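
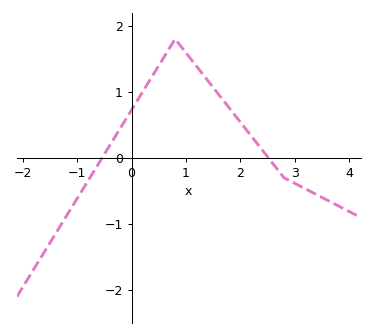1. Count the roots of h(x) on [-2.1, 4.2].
2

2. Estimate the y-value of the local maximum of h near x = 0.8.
1.8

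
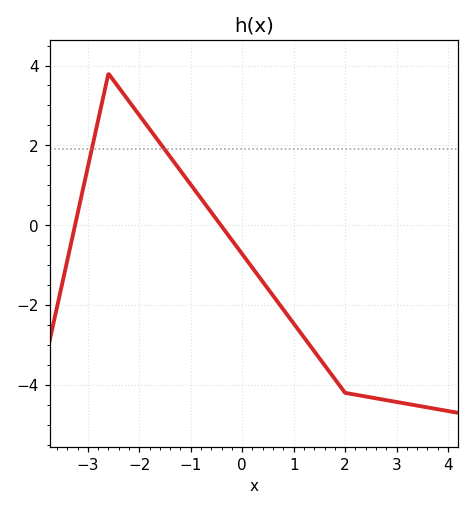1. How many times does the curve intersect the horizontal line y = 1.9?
2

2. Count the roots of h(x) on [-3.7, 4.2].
2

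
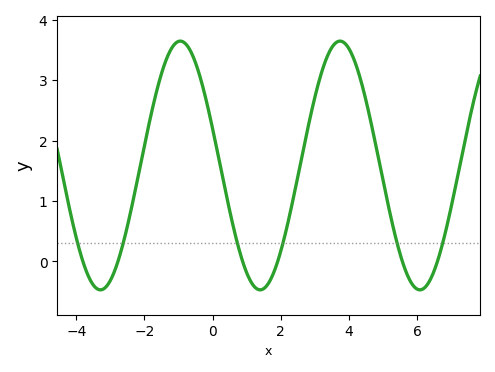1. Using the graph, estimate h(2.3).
0.9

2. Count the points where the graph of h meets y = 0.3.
6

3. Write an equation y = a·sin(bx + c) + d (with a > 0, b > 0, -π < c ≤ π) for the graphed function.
y = 2.06sin(1.3x + 2.8) + 1.59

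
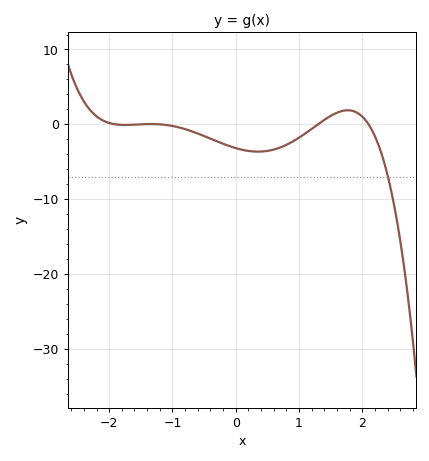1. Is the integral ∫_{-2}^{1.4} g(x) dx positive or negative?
negative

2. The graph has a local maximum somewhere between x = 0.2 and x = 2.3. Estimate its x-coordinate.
1.8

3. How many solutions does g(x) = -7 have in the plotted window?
1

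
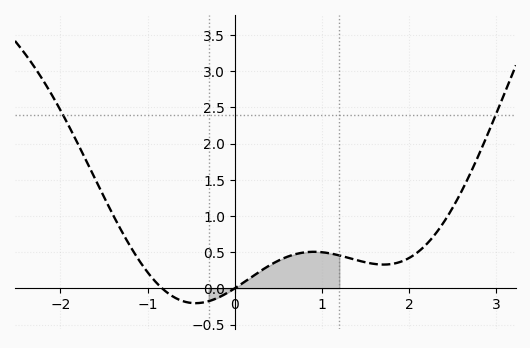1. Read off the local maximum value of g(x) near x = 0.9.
0.504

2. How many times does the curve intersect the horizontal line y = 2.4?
2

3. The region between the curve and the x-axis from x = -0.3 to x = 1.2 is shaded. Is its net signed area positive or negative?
positive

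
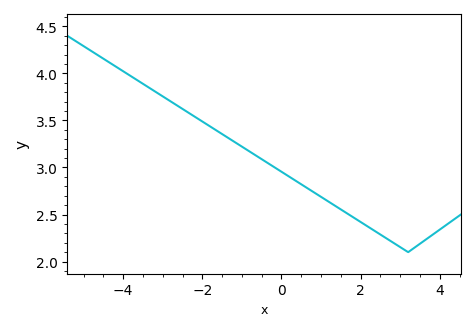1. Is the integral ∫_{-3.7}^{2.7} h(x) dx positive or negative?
positive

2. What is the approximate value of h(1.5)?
2.55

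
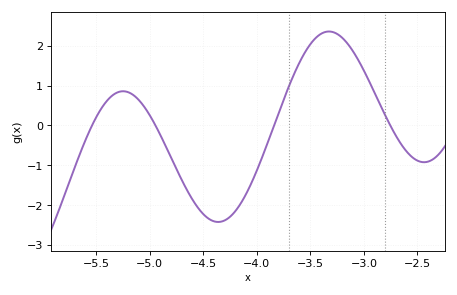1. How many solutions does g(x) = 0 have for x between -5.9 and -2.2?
4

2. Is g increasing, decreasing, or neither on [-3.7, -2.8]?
neither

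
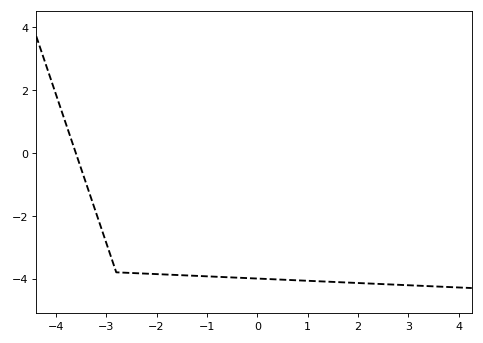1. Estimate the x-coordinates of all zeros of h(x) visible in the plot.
-3.6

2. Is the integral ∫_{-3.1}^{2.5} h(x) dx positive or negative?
negative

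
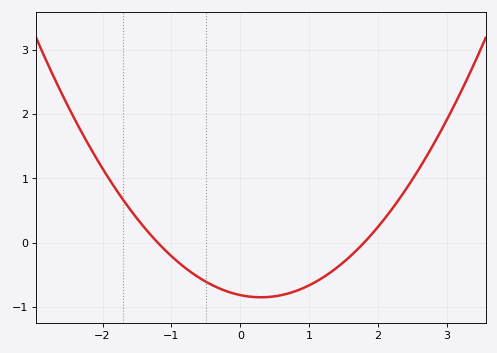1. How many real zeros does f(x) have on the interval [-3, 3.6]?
2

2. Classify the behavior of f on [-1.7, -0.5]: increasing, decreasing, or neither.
decreasing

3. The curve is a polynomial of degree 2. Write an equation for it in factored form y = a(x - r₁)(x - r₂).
y = 0.38(x + 1.2)(x - 1.8)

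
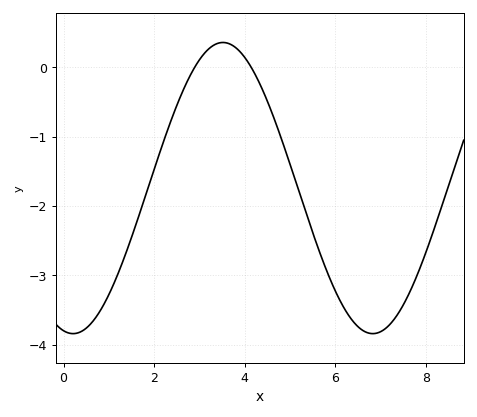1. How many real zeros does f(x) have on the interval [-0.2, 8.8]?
2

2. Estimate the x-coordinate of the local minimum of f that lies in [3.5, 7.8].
6.83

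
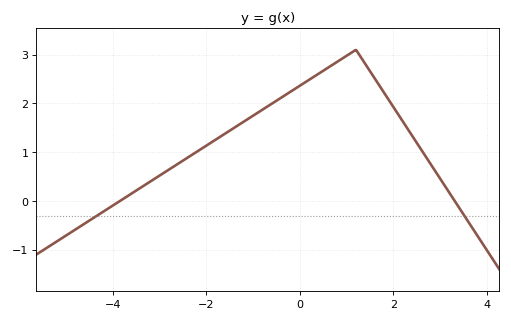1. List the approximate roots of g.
-3.85, 3.31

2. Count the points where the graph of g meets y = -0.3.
2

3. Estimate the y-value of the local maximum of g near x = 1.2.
3.1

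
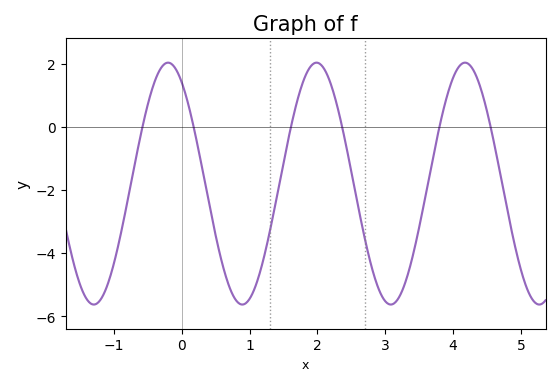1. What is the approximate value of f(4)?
1.6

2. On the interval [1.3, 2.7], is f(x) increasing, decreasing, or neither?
neither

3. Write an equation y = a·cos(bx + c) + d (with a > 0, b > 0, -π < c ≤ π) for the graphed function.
y = 3.83cos(2.9x + 0.58) - 1.8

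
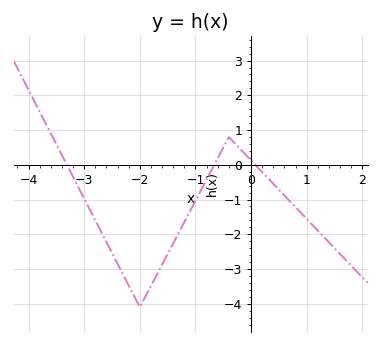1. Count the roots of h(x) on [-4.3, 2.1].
3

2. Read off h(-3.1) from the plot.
-0.662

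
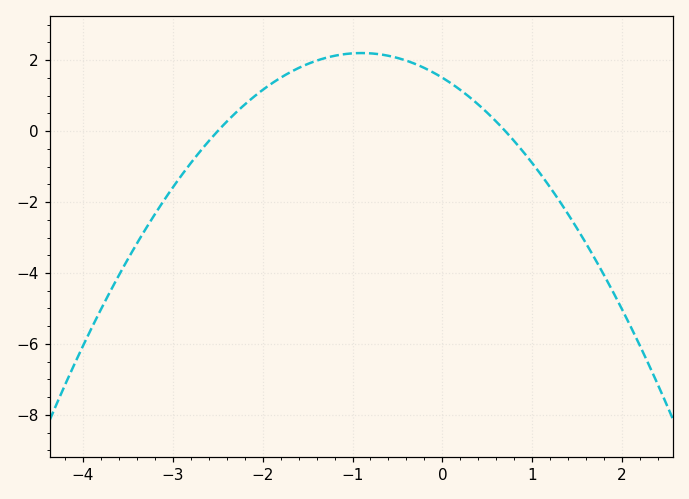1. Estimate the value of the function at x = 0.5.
0.6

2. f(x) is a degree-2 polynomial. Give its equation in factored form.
y = -0.86(x + 2.5)(x - 0.7)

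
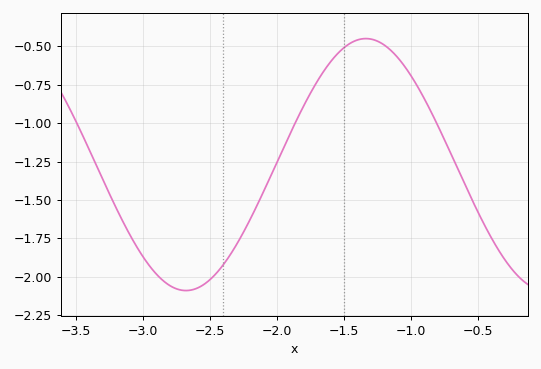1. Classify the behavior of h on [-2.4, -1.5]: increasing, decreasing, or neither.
increasing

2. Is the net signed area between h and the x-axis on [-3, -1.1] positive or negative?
negative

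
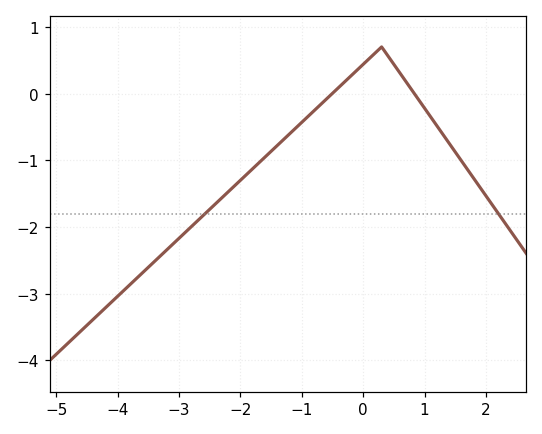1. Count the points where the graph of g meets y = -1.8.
2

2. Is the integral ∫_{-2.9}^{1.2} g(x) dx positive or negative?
negative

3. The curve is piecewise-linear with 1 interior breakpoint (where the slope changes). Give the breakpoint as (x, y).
(0.3, 0.7)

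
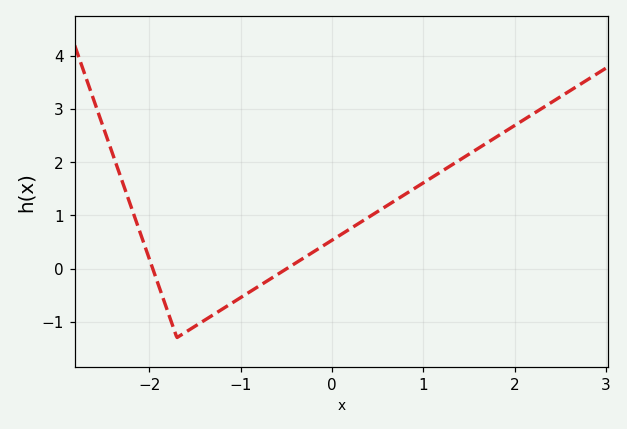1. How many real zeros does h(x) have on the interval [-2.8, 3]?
2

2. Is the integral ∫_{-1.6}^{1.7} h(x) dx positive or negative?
positive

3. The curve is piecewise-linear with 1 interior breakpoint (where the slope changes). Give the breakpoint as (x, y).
(-1.7, -1.3)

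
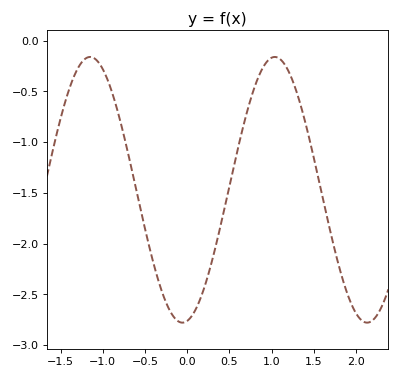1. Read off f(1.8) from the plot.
-2.23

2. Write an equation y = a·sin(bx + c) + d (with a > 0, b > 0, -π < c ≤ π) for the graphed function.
y = 1.31sin(2.87x - 1.41) - 1.47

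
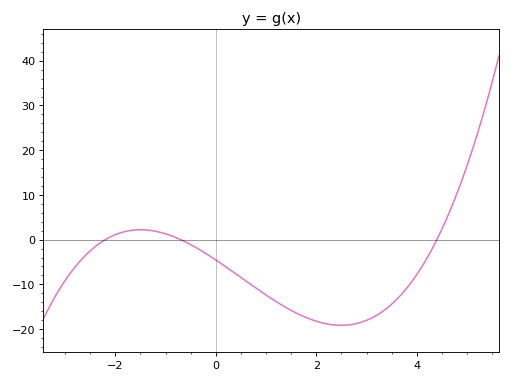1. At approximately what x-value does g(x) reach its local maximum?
-1.4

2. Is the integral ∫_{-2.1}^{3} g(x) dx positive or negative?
negative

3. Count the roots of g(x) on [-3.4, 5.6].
3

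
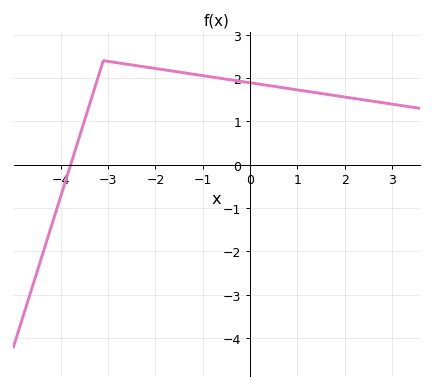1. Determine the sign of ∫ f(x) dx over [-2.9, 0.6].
positive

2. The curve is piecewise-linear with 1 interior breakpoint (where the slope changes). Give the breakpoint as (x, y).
(-3.1, 2.4)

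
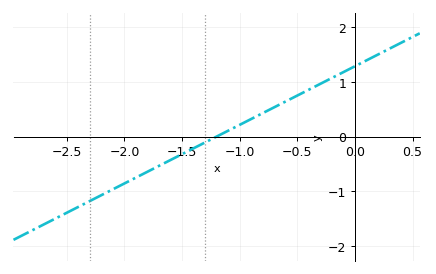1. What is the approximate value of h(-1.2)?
0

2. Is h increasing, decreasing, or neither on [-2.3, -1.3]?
increasing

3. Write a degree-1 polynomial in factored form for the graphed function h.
y = 1.07(x + 1.2)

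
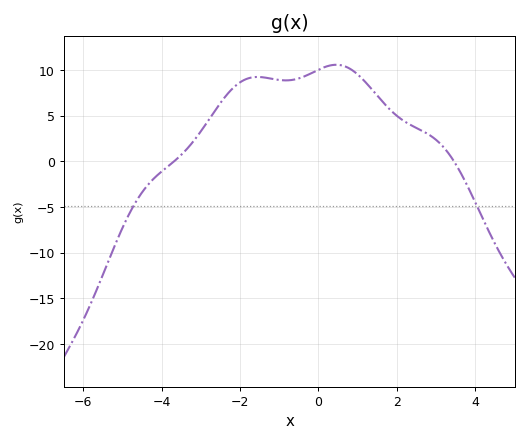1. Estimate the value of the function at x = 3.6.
-1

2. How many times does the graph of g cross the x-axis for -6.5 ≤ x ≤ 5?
2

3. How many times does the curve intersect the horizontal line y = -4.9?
2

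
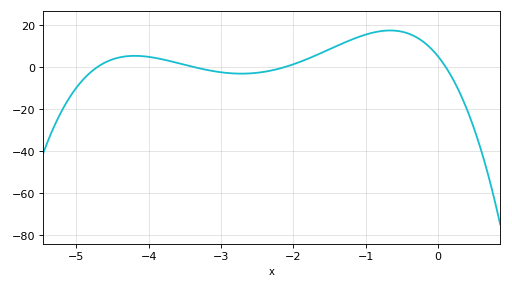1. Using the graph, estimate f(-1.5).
8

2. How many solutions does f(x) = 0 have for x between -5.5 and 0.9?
4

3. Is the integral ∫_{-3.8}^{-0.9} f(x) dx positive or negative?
positive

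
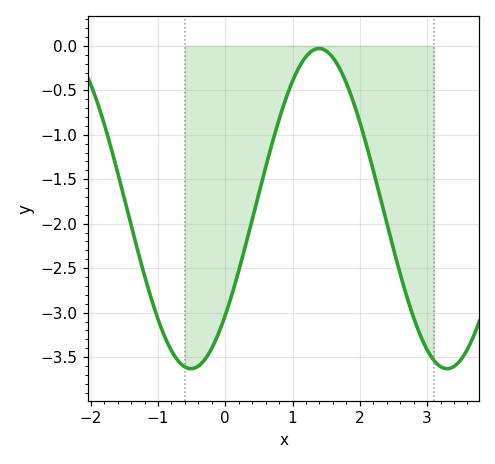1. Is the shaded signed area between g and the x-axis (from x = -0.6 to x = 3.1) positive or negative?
negative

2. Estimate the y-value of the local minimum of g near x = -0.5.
-3.63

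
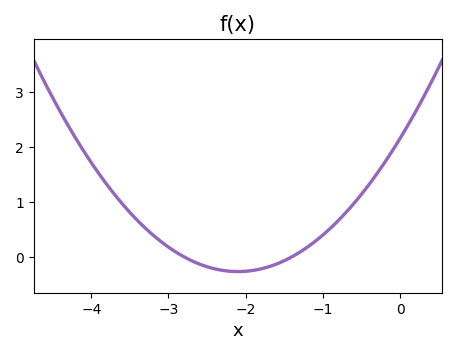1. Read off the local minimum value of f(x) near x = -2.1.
-0.3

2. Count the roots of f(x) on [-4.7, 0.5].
2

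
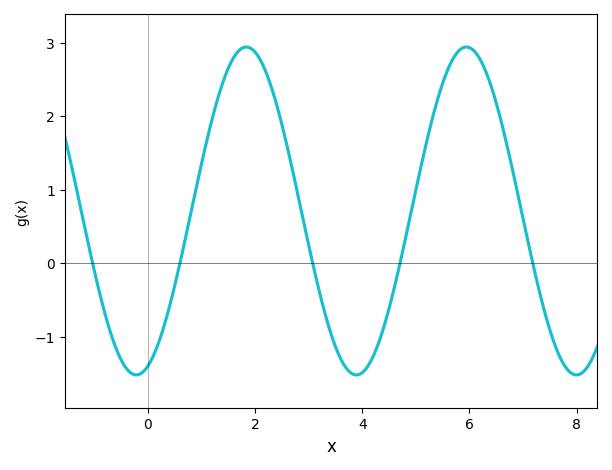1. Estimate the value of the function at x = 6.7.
1.6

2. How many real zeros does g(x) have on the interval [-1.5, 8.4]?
5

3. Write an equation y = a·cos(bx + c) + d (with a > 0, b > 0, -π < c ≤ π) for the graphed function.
y = 2.23cos(1.5x - 2.8) + 0.71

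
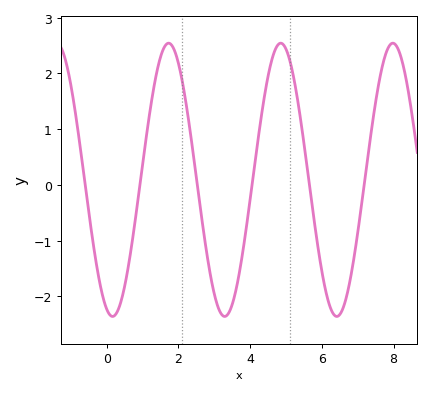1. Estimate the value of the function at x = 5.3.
1.6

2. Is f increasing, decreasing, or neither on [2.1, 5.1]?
neither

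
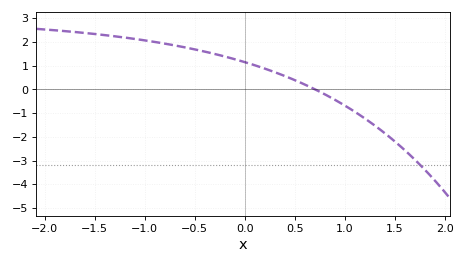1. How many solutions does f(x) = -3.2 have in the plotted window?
1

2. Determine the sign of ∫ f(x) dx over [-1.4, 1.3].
positive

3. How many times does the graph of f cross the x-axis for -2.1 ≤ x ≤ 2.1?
1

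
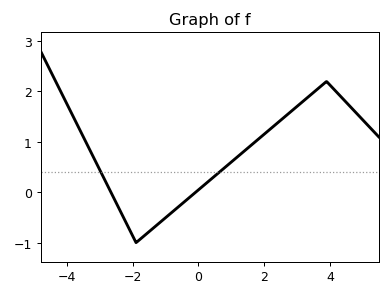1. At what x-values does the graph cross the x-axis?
-2.66, -0.087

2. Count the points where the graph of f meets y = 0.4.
2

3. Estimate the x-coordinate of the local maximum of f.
3.9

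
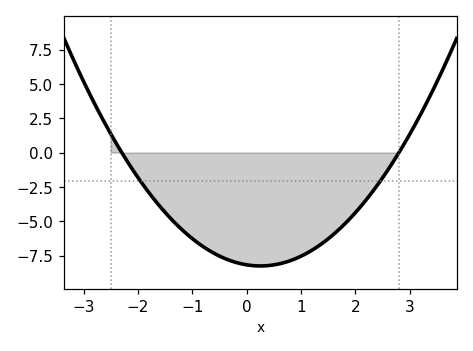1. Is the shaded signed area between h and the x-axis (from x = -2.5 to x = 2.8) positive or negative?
negative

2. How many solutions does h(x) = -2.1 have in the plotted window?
2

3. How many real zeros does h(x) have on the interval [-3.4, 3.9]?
2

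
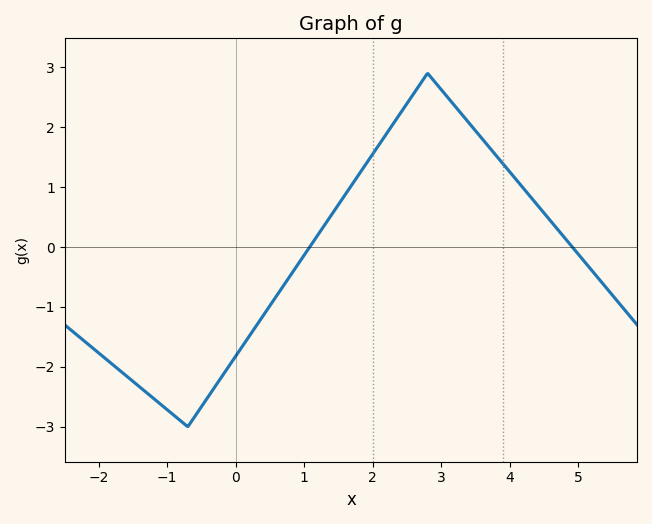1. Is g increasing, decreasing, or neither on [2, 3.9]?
neither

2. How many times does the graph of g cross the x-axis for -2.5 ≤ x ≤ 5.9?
2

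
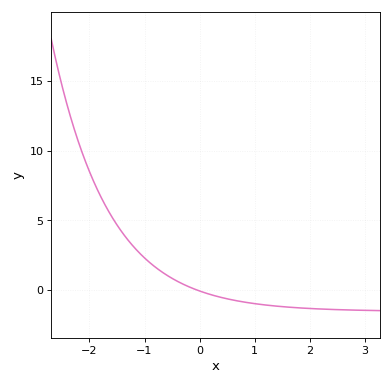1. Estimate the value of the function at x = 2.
-1.31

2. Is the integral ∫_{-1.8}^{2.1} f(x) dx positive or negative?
positive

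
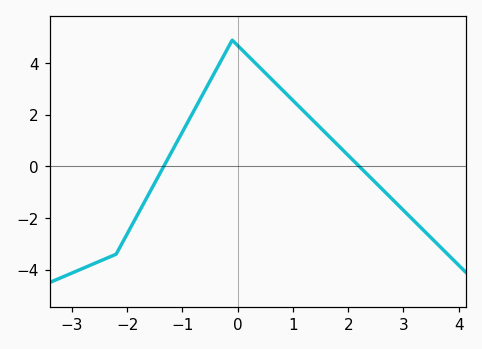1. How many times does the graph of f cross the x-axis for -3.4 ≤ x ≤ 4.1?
2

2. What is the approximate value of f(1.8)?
0.8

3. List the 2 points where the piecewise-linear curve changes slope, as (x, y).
(-2.2, -3.4); (-0.1, 4.9)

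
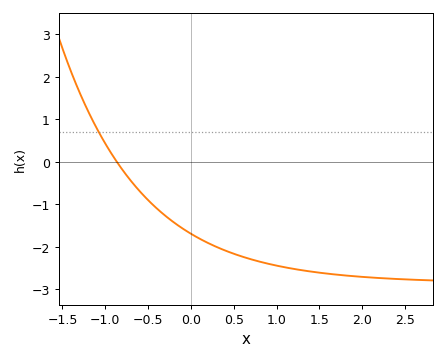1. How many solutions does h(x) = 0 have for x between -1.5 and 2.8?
1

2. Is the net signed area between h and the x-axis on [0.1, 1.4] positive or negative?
negative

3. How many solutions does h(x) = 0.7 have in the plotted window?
1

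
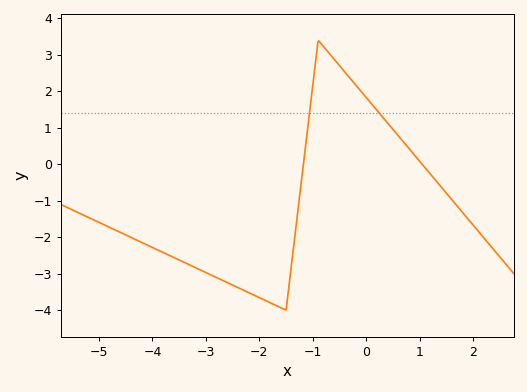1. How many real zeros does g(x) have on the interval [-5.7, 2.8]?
2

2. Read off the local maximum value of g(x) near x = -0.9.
3.39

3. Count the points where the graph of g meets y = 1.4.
2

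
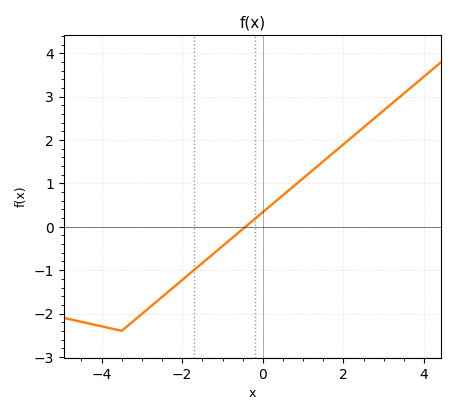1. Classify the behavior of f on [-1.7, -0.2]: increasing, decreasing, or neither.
increasing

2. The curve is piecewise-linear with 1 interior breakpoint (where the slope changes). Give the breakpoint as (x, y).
(-3.5, -2.4)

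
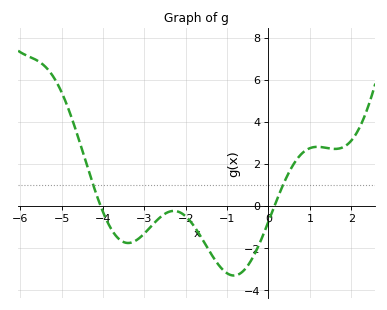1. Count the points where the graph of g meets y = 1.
2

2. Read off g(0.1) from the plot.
-0.225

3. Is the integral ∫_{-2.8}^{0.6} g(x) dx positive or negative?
negative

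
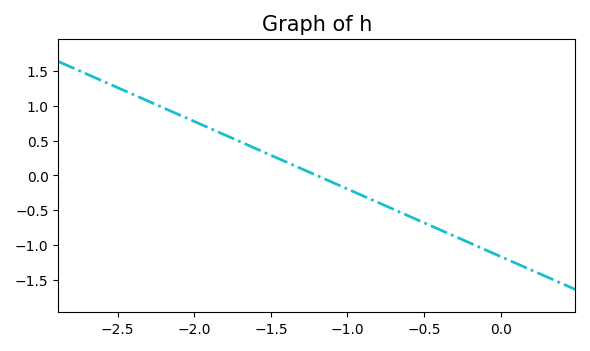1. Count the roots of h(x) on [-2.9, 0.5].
1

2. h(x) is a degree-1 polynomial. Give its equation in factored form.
y = -0.97(x + 1.2)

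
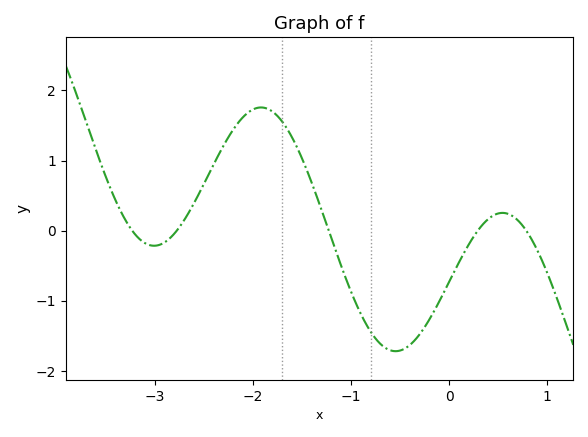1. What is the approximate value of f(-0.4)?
-1.6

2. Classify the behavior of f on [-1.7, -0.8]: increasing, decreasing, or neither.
decreasing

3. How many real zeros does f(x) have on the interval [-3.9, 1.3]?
5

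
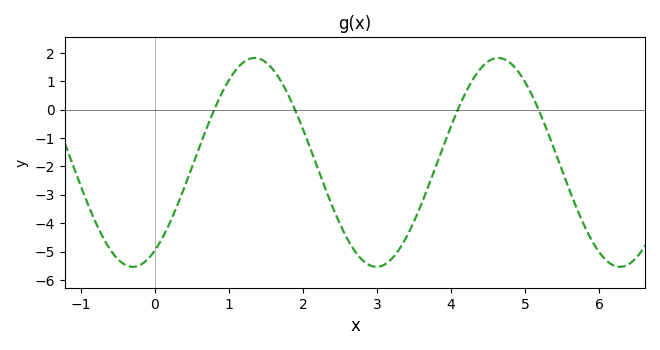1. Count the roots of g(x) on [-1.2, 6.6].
4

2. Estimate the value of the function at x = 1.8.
0.5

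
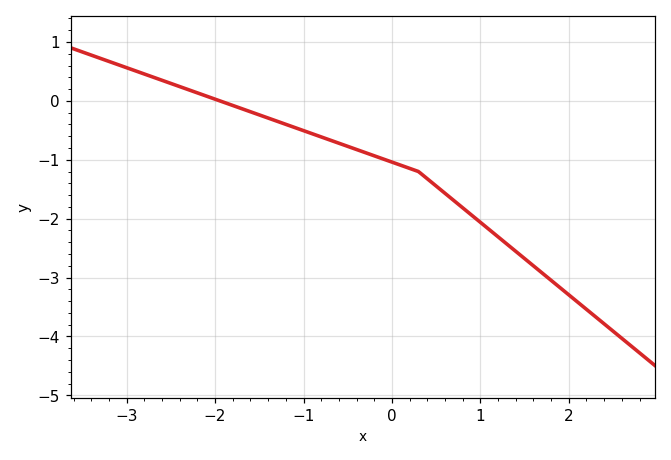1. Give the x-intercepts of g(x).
-1.9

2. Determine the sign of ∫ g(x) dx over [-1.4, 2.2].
negative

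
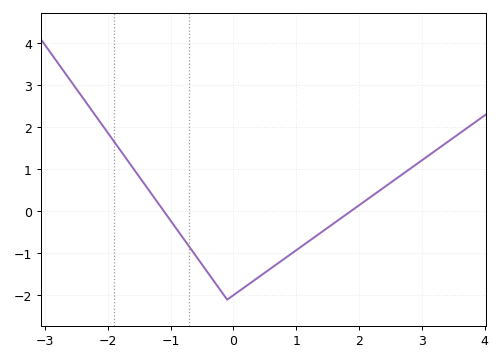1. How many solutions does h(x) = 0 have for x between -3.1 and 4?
2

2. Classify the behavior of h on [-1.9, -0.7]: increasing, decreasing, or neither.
decreasing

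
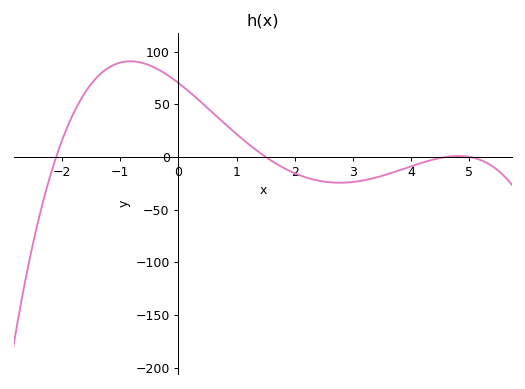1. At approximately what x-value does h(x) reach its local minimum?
2.77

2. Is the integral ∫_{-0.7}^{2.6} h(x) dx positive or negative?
positive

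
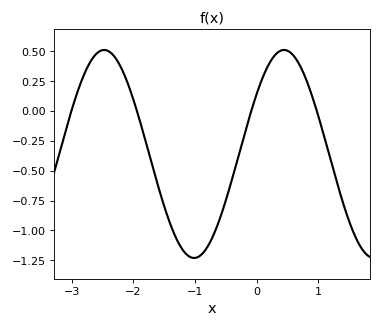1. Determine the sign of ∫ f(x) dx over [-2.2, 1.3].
negative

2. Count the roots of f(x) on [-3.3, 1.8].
4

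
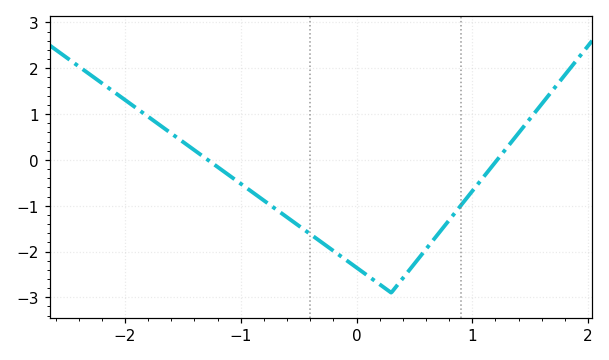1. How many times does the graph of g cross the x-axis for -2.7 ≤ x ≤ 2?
2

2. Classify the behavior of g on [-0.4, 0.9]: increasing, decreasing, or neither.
neither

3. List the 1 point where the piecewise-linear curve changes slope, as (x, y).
(0.3, -2.9)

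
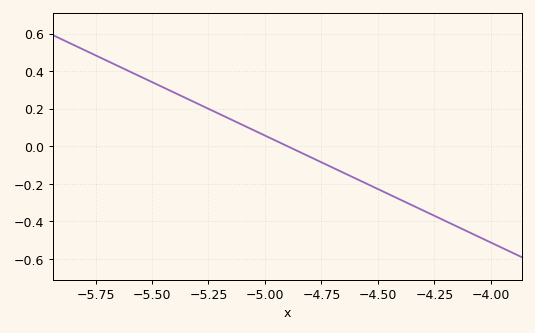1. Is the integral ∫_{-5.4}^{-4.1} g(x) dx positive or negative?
negative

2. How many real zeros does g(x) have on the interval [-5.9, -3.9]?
1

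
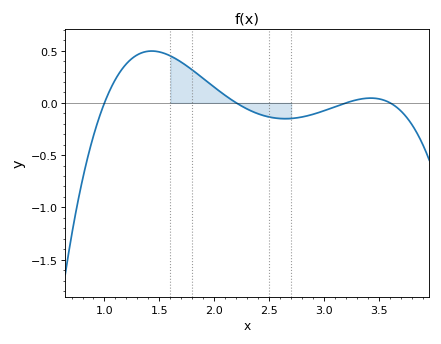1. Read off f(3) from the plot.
-0.075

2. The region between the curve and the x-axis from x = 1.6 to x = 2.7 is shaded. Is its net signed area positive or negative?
positive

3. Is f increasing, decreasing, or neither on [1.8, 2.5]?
decreasing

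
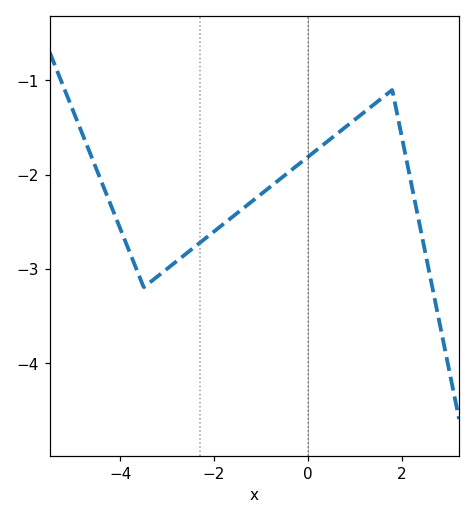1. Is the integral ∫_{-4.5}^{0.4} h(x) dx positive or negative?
negative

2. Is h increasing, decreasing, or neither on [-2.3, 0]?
increasing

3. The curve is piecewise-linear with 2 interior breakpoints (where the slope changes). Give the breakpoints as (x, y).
(-3.5, -3.2); (1.8, -1.1)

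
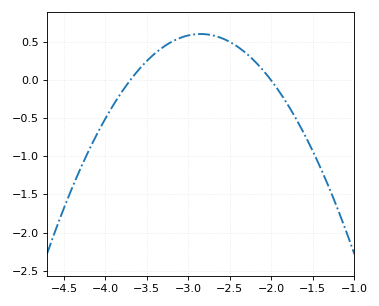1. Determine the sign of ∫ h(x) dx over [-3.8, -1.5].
positive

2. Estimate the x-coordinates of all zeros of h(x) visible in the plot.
-3.7, -2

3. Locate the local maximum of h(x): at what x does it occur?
-2.85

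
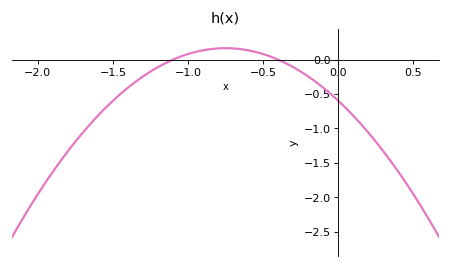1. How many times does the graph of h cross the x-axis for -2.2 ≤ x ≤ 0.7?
2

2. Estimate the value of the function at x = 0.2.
-1.05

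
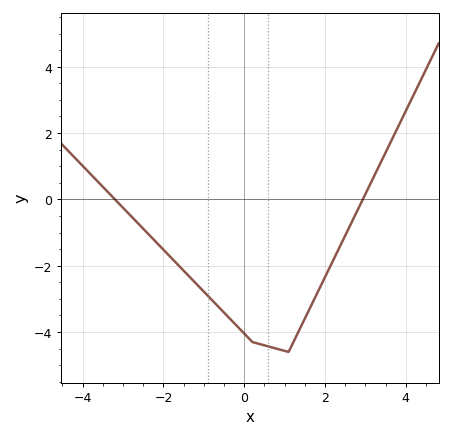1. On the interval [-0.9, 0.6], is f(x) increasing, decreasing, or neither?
decreasing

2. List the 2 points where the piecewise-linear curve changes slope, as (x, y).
(0.2, -4.3); (1.1, -4.6)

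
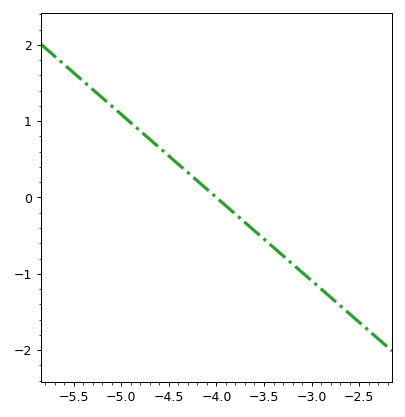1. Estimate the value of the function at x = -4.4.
0.436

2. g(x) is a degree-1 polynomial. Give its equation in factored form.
y = -1.09(x + 4)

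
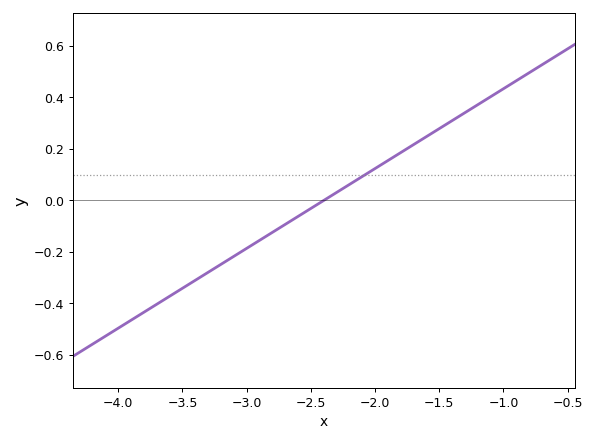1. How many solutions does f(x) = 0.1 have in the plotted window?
1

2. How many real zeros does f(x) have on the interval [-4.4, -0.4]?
1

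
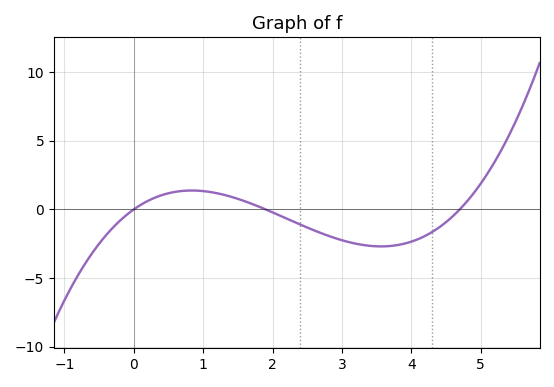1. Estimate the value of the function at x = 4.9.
1.18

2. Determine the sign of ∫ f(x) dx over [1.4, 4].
negative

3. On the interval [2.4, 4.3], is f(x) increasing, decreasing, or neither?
neither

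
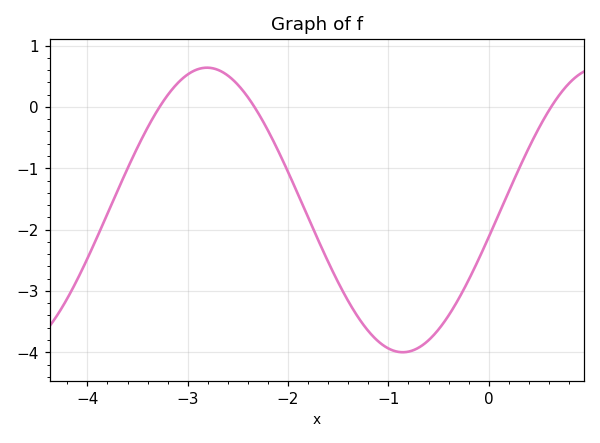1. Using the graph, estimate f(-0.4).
-3.4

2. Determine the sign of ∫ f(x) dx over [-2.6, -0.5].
negative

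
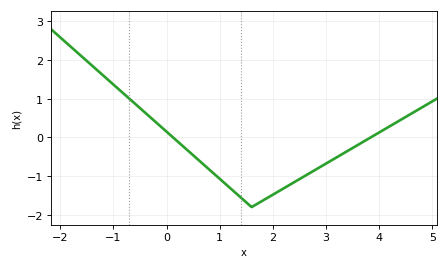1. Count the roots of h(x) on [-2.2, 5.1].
2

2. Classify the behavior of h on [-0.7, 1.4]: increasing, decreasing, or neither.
decreasing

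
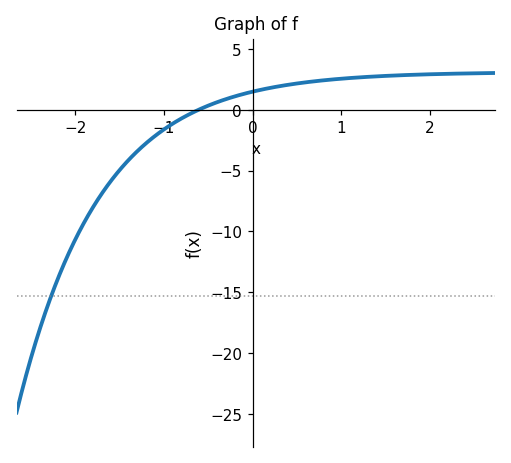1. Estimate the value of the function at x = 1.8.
3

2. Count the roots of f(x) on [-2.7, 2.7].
1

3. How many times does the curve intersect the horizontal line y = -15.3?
1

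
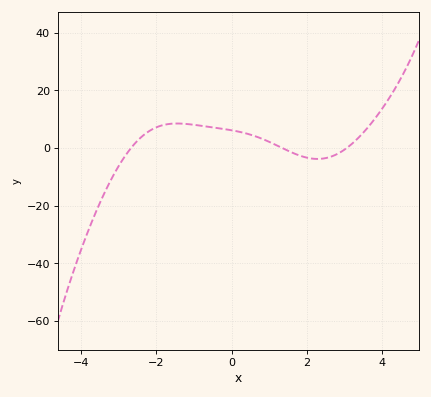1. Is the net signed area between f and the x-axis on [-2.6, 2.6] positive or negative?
positive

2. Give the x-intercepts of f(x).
-2.68, 1.35, 3.06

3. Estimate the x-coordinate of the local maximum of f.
-1.45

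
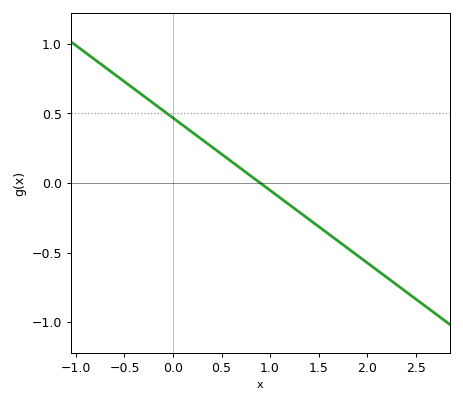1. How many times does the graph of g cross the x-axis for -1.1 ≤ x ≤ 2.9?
1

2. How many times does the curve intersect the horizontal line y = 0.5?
1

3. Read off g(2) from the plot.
-0.572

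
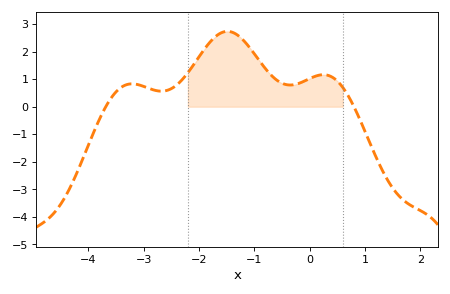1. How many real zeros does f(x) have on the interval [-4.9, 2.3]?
2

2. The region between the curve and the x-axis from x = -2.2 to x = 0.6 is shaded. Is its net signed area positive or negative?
positive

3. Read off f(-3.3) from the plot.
0.806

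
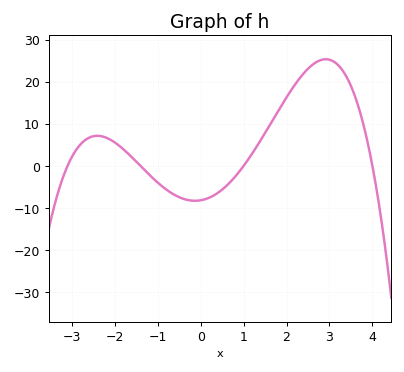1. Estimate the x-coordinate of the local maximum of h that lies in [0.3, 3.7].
3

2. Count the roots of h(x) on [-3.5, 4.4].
4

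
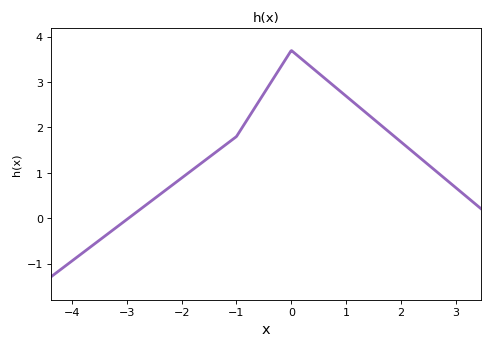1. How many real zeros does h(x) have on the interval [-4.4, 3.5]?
1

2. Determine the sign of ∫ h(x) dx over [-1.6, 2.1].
positive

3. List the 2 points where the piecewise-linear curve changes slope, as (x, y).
(-1, 1.8); (0, 3.7)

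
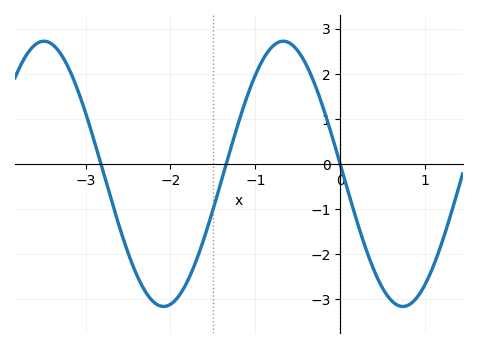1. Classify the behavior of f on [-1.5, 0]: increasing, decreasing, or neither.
neither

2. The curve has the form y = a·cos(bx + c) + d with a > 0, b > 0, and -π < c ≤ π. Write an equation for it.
y = 2.94cos(2.2x + 1.5) - 0.22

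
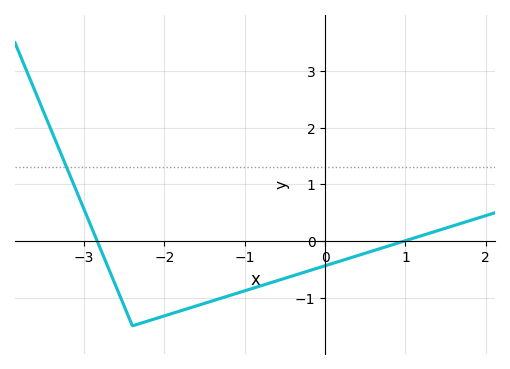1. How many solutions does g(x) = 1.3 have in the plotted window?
1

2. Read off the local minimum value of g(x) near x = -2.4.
-1.5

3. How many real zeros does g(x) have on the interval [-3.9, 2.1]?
2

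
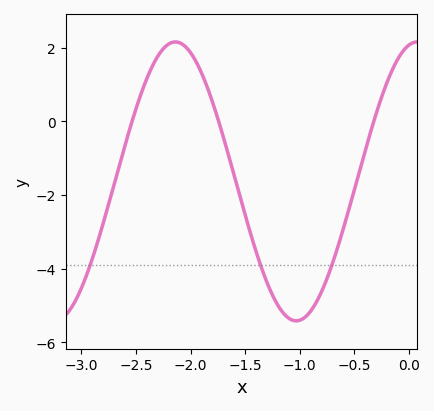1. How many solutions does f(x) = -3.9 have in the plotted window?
3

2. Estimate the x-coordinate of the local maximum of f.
-2.14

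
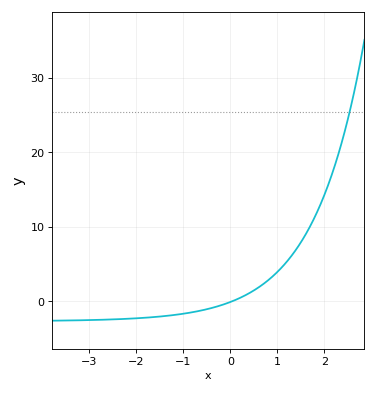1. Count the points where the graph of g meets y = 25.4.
1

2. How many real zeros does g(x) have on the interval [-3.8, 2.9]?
1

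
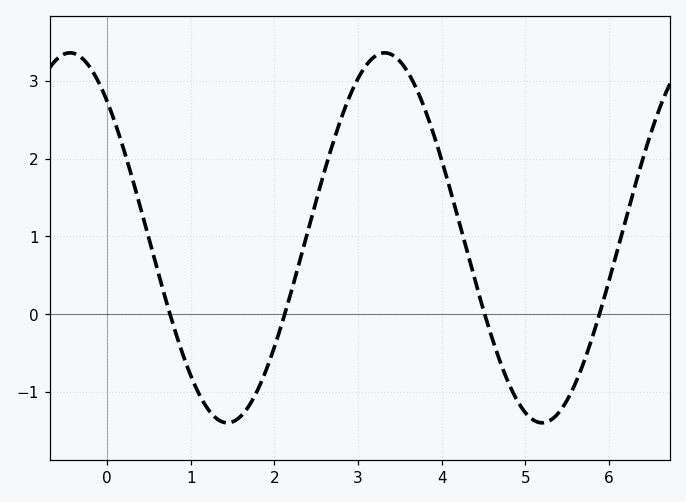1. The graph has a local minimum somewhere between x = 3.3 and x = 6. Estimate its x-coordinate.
5.2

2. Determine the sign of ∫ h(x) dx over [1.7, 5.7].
positive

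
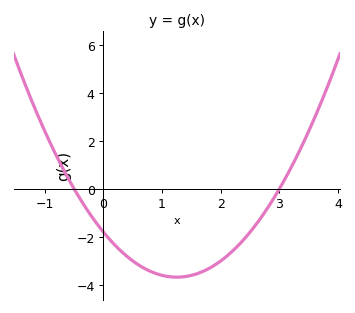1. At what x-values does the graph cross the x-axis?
-0.5, 3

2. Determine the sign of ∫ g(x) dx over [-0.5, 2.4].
negative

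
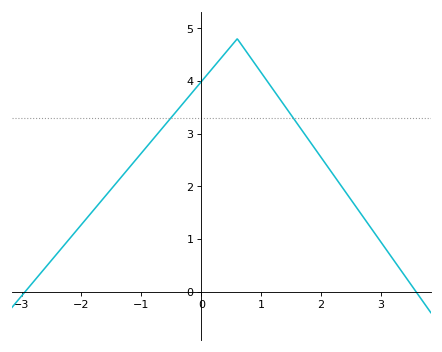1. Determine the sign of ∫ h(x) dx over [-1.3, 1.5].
positive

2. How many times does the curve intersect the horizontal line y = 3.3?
2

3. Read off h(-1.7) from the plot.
1.7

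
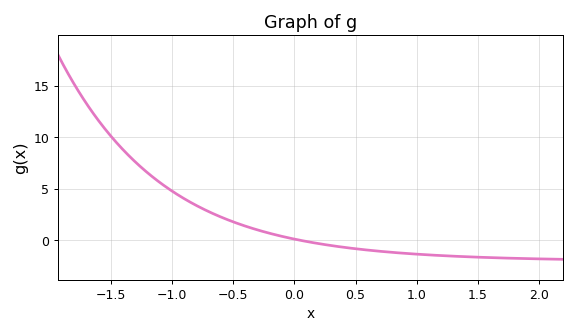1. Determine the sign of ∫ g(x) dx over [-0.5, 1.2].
negative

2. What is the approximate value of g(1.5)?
-1.5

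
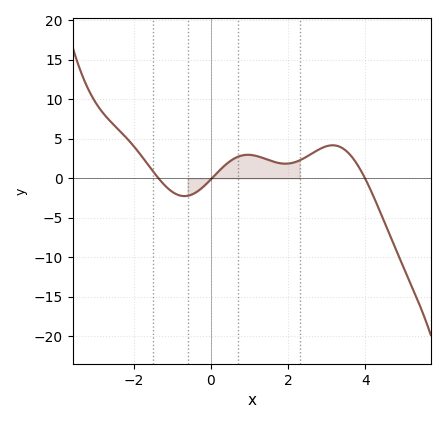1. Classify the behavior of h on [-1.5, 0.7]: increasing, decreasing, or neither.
neither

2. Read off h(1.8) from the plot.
1.91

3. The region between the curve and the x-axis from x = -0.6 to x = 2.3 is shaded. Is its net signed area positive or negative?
positive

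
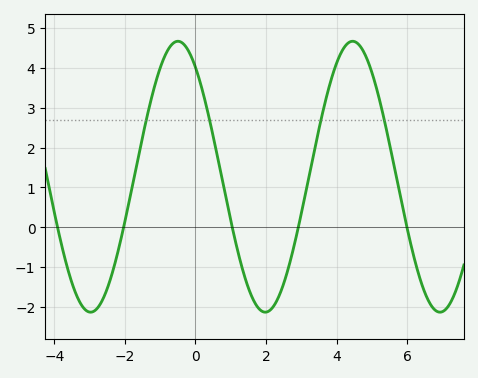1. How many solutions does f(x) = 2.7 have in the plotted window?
4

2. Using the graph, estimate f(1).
0.168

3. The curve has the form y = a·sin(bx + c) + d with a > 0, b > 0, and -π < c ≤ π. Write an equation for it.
y = 3.4sin(1.27x + 2.2) + 1.27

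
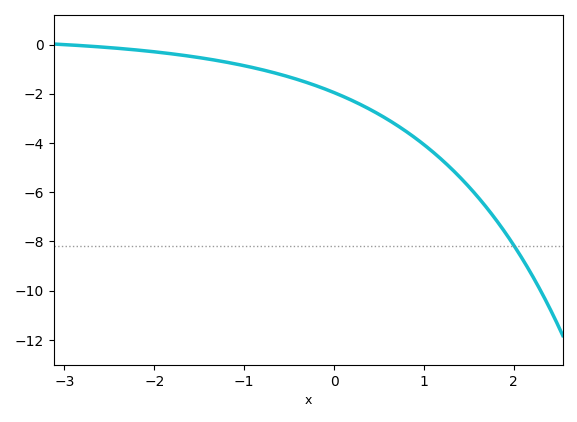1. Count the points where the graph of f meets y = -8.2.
1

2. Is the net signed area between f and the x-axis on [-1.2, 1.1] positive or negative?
negative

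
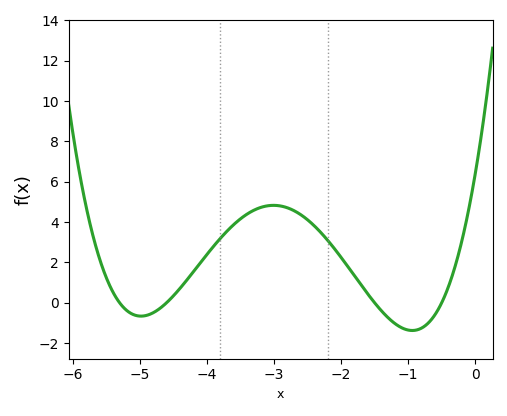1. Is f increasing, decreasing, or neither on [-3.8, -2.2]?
neither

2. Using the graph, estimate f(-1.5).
0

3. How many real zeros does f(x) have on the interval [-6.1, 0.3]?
4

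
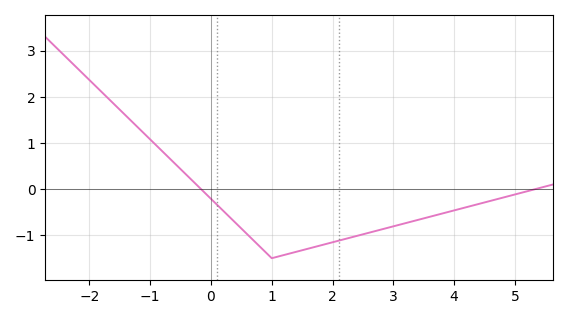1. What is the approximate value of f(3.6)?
-0.601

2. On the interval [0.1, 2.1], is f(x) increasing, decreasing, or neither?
neither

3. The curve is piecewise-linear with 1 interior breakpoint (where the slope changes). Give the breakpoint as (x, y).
(1, -1.5)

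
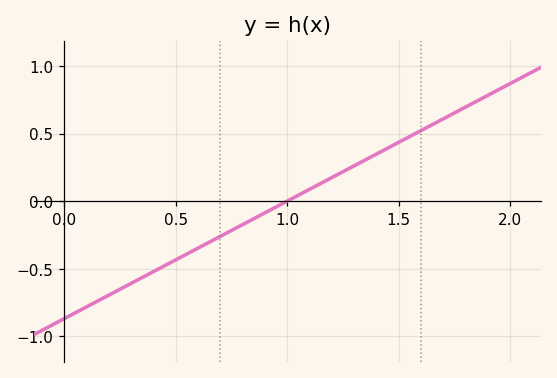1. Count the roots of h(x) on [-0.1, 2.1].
1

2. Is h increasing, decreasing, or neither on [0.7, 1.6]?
increasing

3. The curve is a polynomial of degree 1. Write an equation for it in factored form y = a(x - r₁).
y = 0.87(x - 1)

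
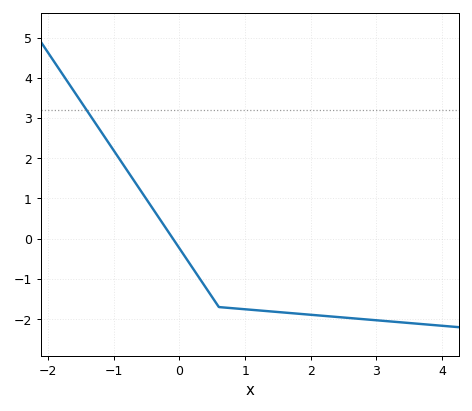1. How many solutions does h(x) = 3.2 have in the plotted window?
1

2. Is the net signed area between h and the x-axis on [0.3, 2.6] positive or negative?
negative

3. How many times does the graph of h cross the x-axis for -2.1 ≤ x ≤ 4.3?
1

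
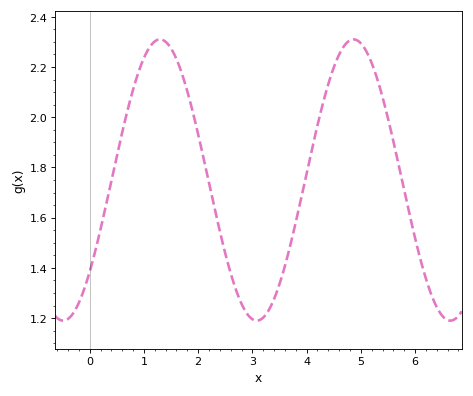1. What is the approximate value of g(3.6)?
1.4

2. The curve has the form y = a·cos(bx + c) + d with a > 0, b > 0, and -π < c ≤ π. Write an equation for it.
y = 0.56cos(1.8x - 2.3) + 1.75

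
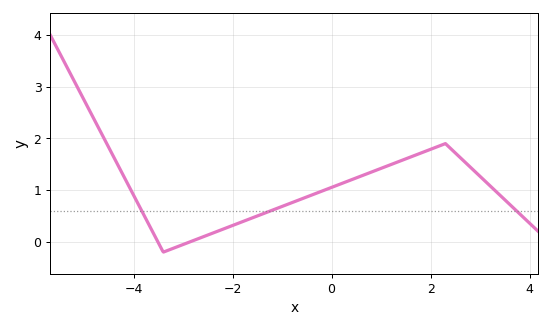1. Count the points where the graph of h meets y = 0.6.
3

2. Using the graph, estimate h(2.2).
1.86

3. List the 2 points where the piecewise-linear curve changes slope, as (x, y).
(-3.4, -0.2); (2.3, 1.9)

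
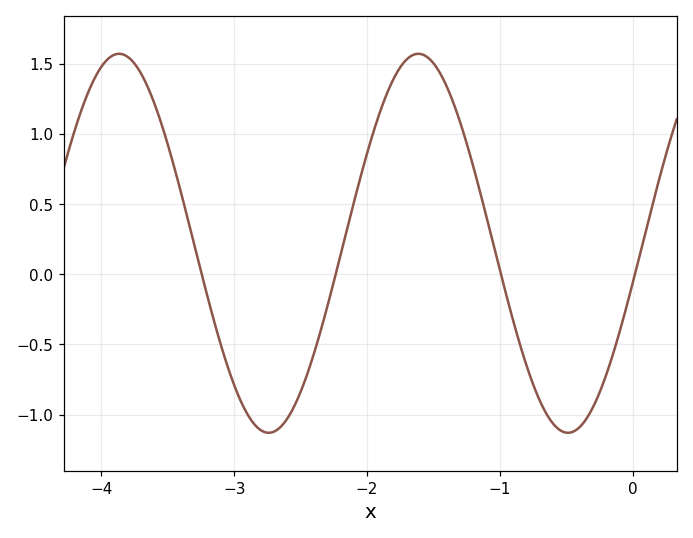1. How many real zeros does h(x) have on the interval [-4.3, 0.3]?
4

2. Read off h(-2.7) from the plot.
-1.1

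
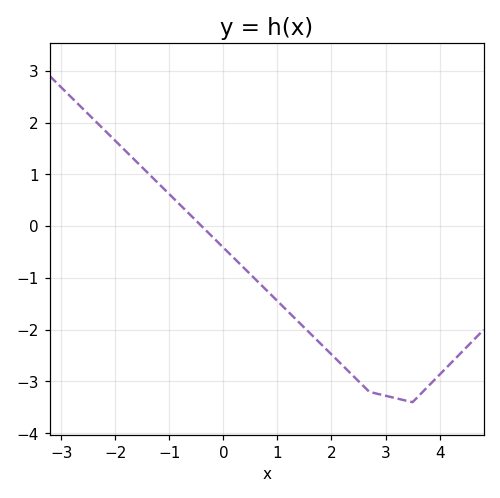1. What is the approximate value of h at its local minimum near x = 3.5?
-3.4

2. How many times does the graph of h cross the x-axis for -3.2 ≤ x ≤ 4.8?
1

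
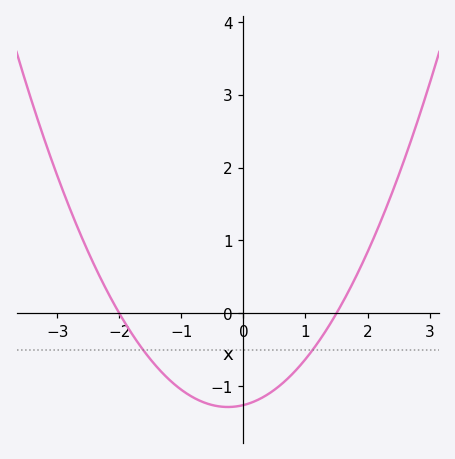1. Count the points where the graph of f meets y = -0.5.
2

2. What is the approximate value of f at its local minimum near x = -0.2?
-1.29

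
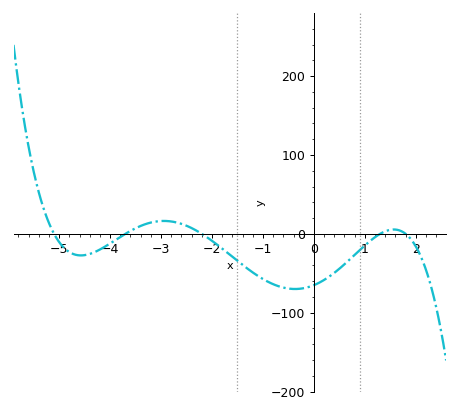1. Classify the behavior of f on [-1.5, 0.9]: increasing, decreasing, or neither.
neither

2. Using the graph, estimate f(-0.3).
-69.8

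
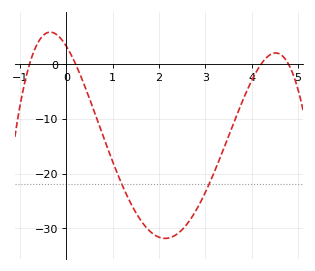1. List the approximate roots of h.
-0.8, 0.2, 4.2, 4.8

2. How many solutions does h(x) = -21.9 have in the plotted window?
2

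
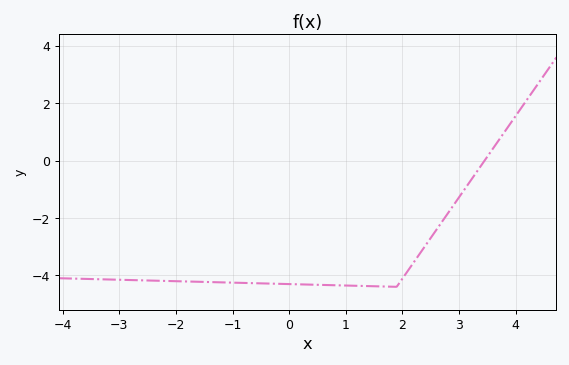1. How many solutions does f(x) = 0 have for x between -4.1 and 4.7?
1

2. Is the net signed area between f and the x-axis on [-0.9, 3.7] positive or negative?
negative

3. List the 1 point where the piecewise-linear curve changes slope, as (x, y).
(1.9, -4.4)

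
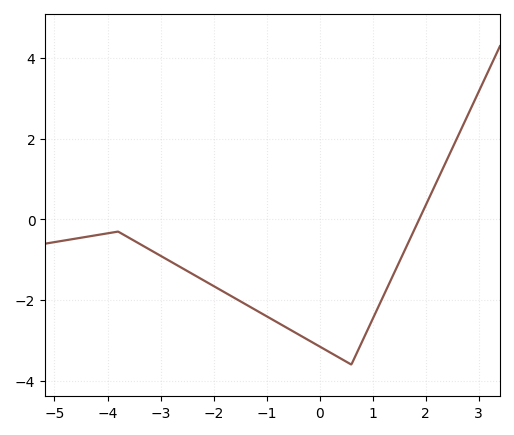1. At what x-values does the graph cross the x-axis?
1.8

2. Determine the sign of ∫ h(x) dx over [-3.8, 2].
negative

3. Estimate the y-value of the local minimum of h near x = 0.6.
-3.6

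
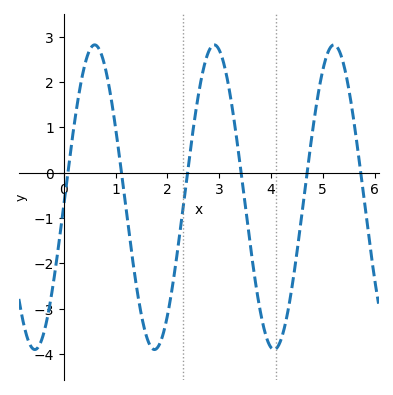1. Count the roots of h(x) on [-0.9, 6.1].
6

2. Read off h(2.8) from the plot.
2.68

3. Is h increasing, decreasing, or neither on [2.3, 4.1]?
neither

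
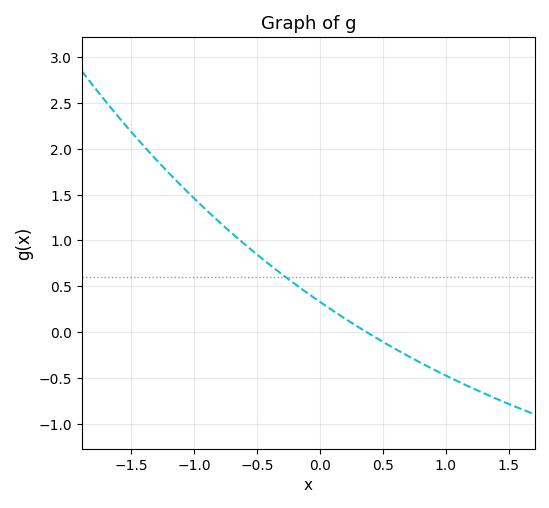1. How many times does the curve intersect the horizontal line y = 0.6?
1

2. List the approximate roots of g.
0.372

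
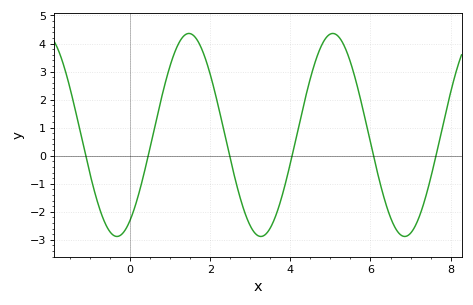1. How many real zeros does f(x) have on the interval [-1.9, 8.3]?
6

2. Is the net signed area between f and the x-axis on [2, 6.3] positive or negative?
positive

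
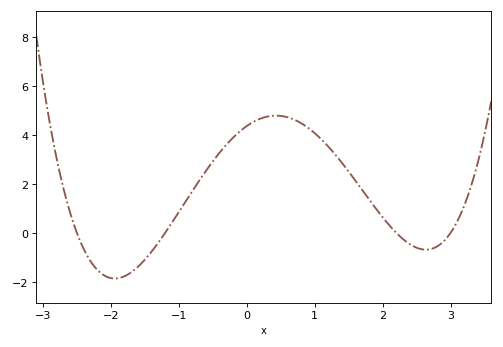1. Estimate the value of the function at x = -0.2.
3.8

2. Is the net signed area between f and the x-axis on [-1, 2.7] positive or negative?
positive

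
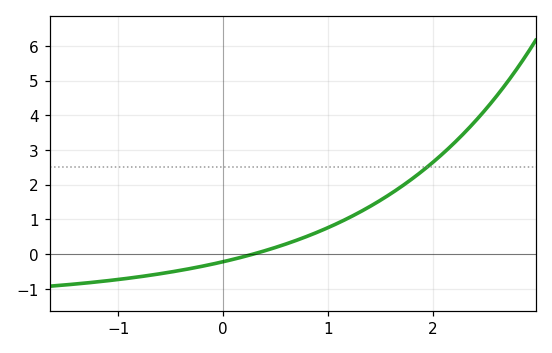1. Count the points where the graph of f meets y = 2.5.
1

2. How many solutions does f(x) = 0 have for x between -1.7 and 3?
1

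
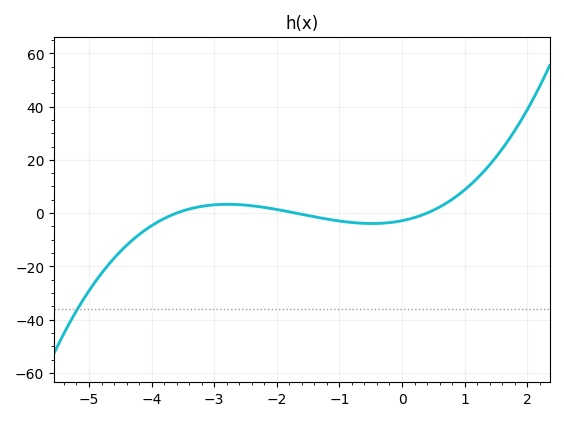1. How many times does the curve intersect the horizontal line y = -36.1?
1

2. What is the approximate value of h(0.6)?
2.26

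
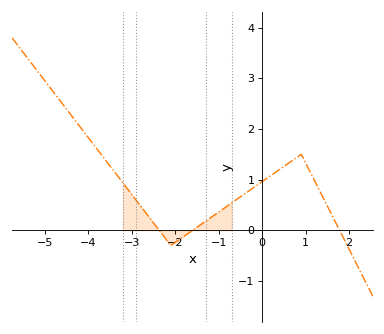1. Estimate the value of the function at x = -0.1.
0.9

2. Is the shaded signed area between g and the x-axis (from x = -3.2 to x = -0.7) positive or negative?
positive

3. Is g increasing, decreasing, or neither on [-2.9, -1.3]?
neither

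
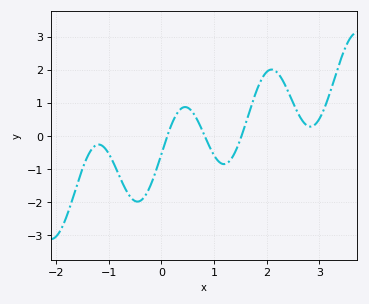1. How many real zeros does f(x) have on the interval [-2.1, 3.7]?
3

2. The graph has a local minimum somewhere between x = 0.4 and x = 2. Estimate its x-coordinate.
1.2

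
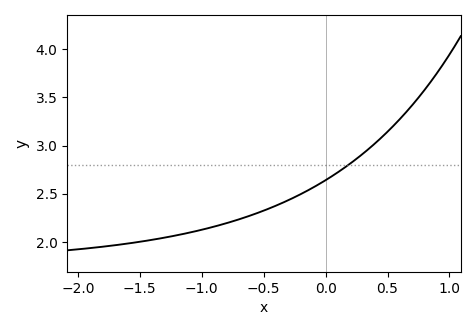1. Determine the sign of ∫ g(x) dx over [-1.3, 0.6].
positive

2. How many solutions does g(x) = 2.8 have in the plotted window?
1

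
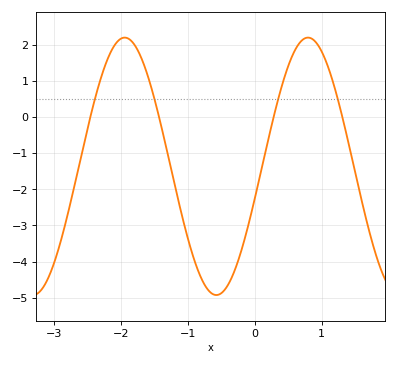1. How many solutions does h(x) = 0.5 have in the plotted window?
4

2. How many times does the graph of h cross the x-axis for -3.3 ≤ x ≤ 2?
4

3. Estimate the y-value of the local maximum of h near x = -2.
2.2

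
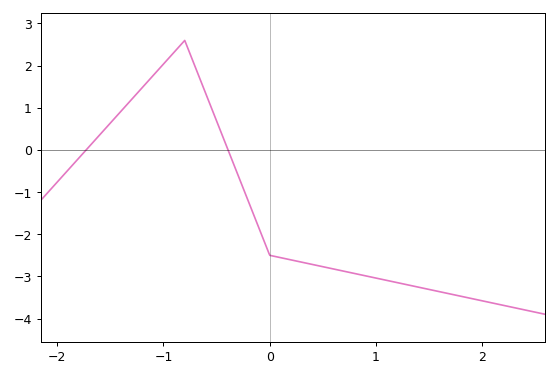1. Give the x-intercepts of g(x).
-1.73, -0.392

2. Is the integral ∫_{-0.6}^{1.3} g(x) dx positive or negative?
negative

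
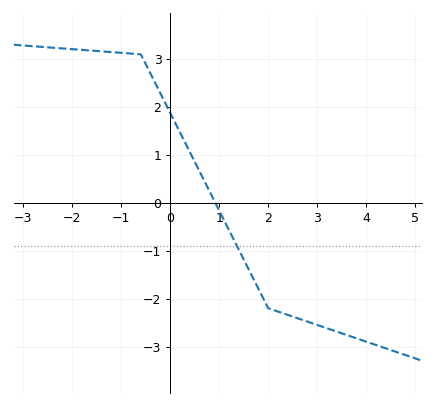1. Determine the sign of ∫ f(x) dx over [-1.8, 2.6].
positive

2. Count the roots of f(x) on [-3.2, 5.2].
1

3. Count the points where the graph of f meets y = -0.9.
1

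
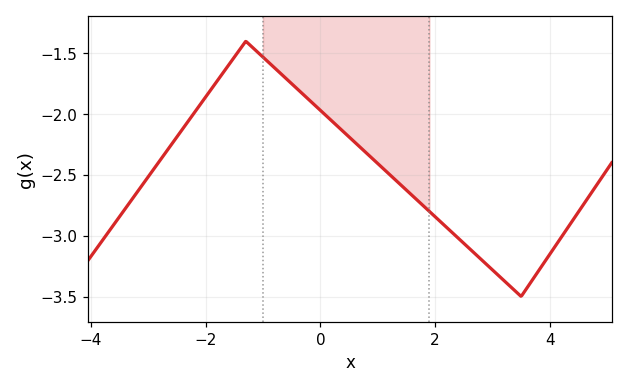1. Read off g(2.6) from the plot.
-3.11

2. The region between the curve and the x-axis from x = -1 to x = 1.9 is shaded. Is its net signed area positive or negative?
negative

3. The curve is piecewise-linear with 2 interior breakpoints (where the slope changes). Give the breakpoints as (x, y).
(-1.3, -1.4); (3.5, -3.5)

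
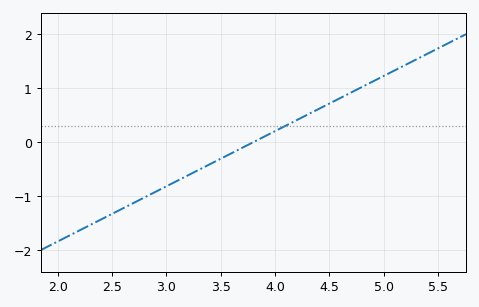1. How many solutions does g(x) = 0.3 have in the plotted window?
1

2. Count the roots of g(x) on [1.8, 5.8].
1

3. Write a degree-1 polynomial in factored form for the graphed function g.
y = 1.02(x - 3.8)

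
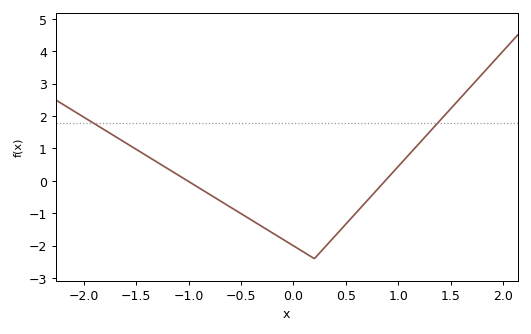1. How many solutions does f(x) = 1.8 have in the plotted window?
2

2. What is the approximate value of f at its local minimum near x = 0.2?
-2.4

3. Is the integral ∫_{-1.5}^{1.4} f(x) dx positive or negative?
negative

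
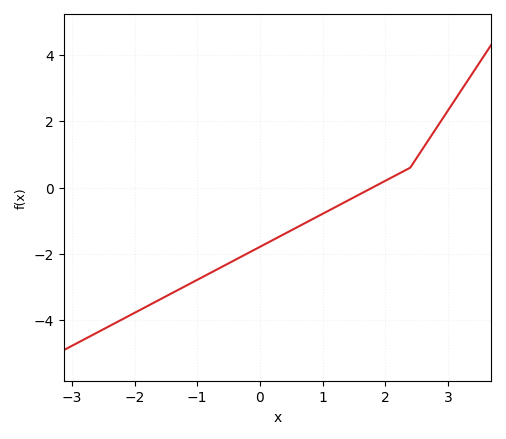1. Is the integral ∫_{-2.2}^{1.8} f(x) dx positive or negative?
negative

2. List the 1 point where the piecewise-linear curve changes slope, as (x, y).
(2.4, 0.6)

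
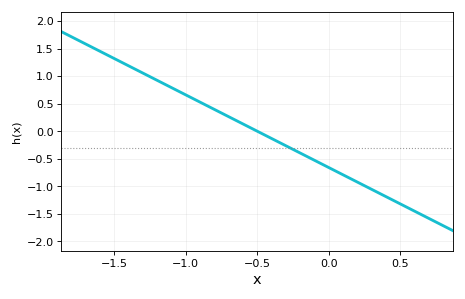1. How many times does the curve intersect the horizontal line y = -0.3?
1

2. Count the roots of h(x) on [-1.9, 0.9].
1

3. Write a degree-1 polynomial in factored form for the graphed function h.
y = -1.32(x + 0.5)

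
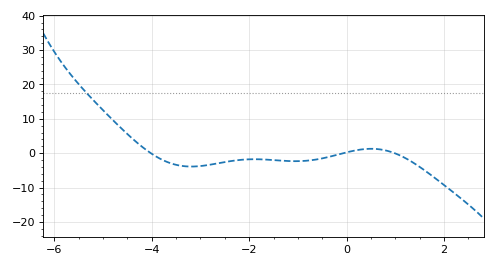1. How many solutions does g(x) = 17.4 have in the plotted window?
1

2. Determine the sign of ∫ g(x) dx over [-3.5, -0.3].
negative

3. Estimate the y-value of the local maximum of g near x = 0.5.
1.27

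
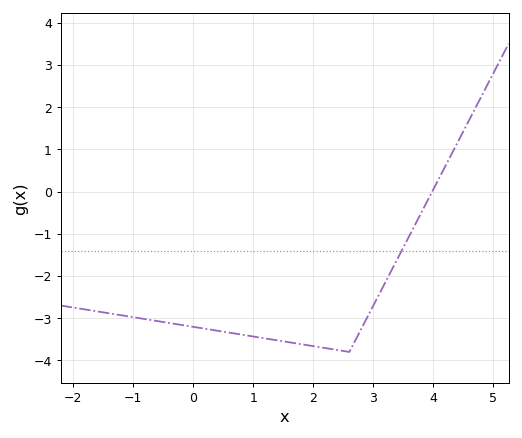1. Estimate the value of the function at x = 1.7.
-3.6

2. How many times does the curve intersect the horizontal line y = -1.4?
1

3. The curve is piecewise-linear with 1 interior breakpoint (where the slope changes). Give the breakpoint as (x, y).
(2.6, -3.8)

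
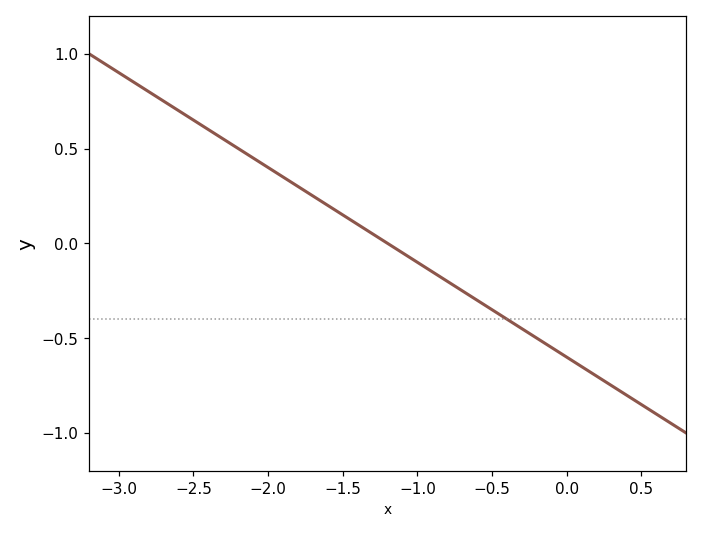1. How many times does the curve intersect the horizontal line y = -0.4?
1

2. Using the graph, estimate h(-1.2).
0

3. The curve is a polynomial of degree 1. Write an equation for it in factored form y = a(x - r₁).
y = -0.5(x + 1.2)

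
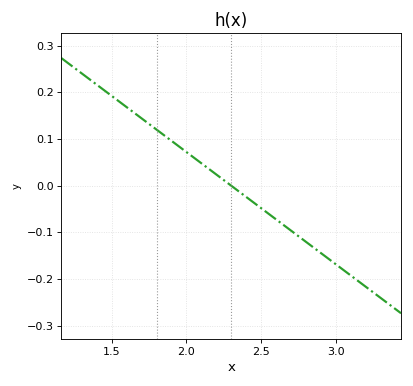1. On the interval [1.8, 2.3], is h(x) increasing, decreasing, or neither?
decreasing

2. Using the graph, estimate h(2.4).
-0.024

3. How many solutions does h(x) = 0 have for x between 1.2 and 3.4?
1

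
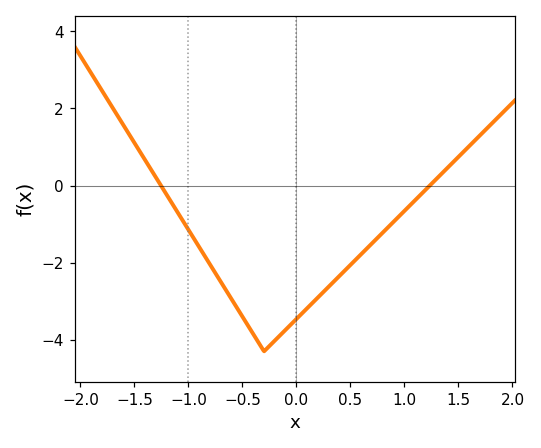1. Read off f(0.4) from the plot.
-2.34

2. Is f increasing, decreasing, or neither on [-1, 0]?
neither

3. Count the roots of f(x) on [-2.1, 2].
2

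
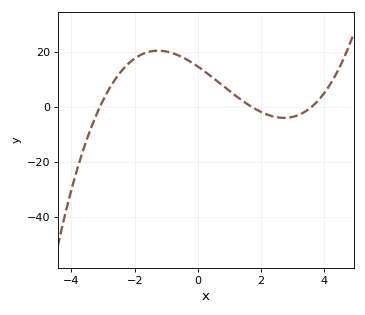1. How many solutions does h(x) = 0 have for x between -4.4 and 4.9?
3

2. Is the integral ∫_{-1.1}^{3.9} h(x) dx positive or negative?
positive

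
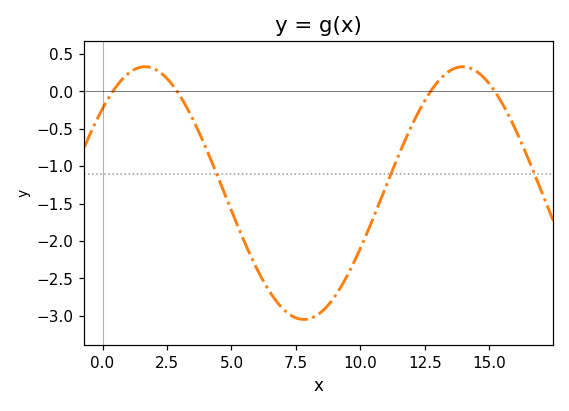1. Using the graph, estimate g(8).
-3.05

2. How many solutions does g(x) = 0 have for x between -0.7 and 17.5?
4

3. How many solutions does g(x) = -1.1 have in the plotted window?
3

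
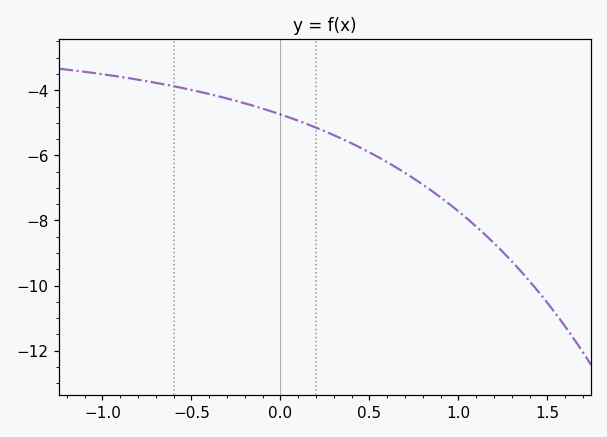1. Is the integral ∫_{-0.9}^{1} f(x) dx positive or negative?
negative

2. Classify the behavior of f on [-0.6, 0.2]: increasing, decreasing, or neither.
decreasing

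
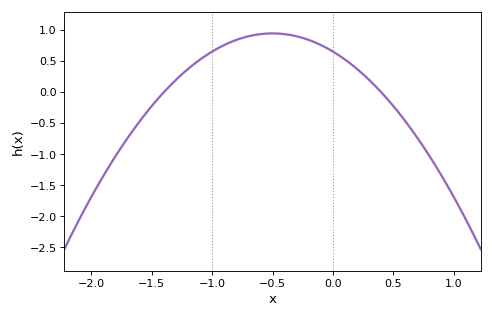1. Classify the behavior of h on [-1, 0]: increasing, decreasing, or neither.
neither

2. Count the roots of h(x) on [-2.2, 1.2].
2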